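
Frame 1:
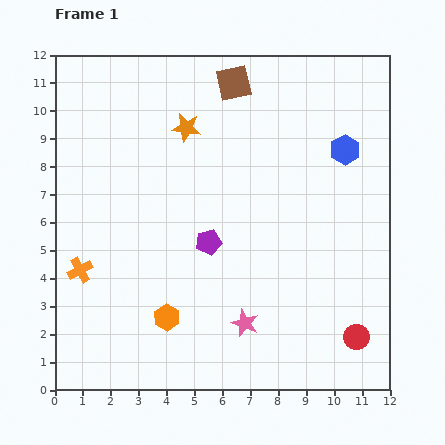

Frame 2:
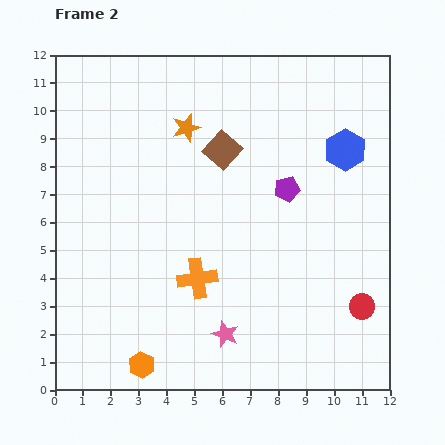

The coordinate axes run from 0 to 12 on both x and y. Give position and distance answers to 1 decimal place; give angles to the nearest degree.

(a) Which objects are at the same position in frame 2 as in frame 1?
the blue hexagon, the orange star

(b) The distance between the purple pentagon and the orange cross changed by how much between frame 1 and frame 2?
-0.2

Distance in frame 1: 4.7. Distance in frame 2: 4.5.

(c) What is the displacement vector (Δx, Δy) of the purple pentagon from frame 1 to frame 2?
(2.8, 1.9)

The purple pentagon was at (5.5, 5.3) in frame 1 and (8.3, 7.2) in frame 2.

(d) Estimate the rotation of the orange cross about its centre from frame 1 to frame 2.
21° clockwise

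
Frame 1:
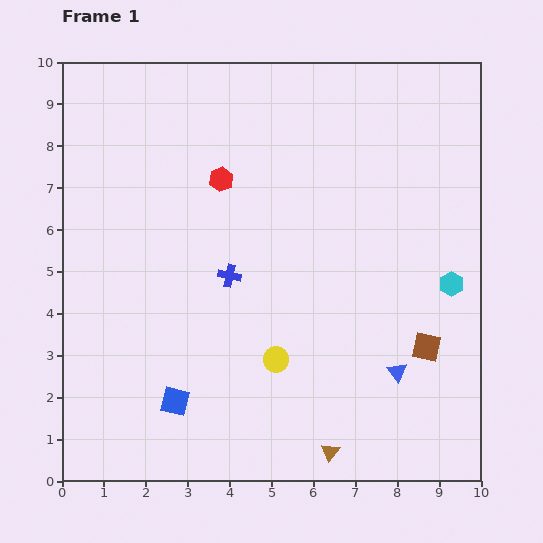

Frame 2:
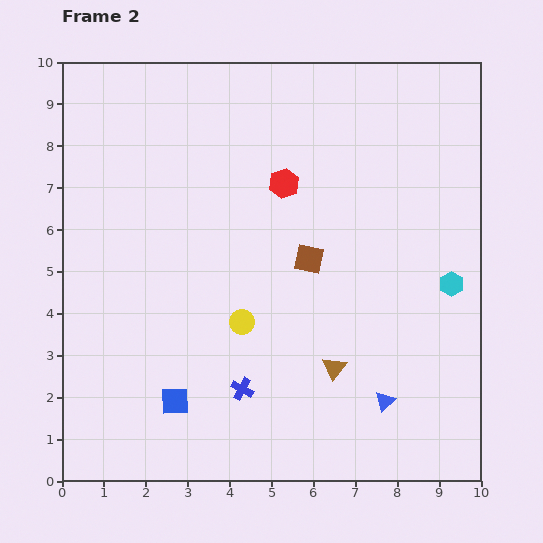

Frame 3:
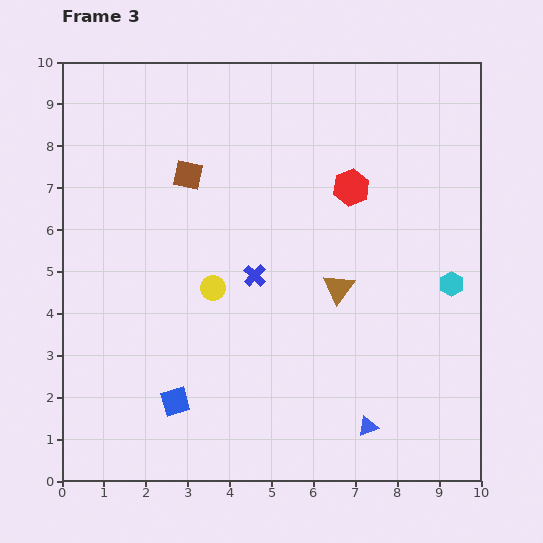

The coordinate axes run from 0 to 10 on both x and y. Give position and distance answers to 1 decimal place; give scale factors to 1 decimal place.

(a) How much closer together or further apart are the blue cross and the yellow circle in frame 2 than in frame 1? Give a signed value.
-0.7

Distance in frame 1: 2.3. Distance in frame 2: 1.6.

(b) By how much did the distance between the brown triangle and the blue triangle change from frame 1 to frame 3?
+0.9

Distance in frame 1: 2.5. Distance in frame 3: 3.4.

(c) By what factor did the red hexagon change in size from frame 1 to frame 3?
1.5×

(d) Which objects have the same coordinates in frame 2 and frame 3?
the blue square, the cyan hexagon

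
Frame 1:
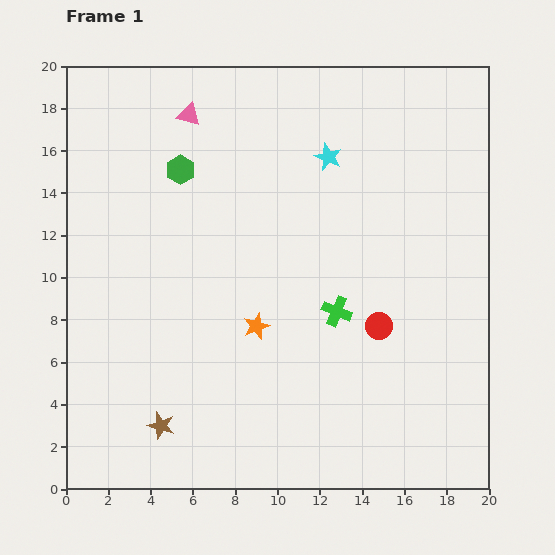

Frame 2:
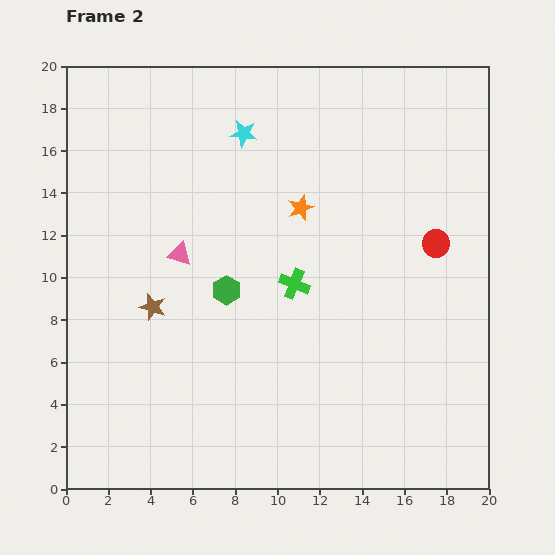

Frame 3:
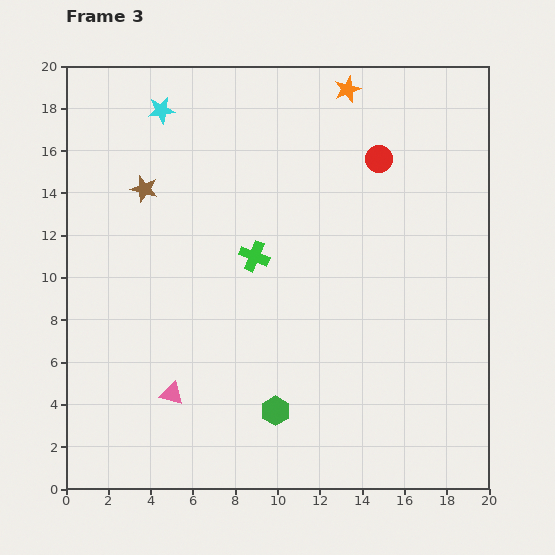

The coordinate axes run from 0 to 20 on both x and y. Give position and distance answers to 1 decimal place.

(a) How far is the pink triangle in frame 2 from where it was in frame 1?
6.6

The pink triangle moved from (5.8, 17.7) to (5.4, 11.1), a distance of √(0.4² + 6.6²) ≈ 6.6.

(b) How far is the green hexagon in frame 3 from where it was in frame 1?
12.3

The green hexagon moved from (5.4, 15.1) to (9.9, 3.7), a distance of √(4.5² + 11.4²) ≈ 12.3.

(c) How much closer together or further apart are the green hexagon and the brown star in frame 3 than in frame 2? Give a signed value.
+8.6

Distance in frame 2: 3.6. Distance in frame 3: 12.2.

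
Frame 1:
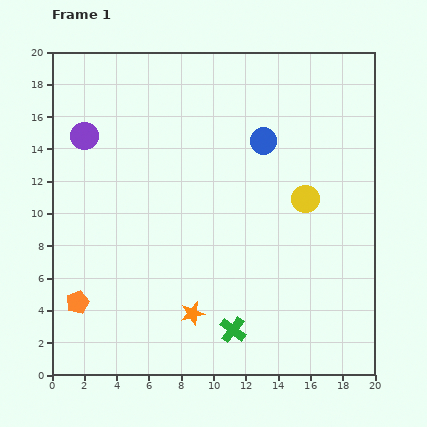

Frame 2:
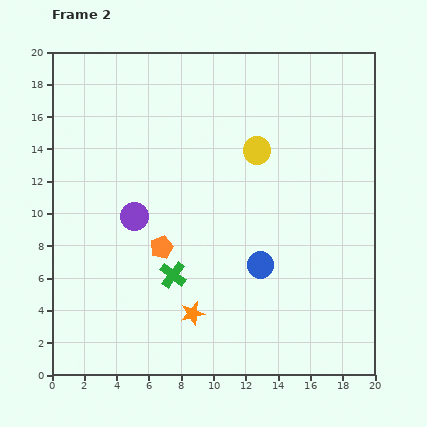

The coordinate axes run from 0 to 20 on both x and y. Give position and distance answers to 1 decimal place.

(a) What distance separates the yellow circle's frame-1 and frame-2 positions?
4.2

The yellow circle moved from (15.7, 10.9) to (12.7, 13.9), a distance of √(3.0² + 3.0²) ≈ 4.2.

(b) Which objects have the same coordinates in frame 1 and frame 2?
the orange star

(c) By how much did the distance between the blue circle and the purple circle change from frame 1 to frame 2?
-2.7

Distance in frame 1: 11.1. Distance in frame 2: 8.4.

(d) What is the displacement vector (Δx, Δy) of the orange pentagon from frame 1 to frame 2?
(5.2, 3.4)

The orange pentagon was at (1.6, 4.5) in frame 1 and (6.8, 7.9) in frame 2.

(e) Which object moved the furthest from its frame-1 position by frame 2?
the blue circle

(moved 7.7; next 6.2)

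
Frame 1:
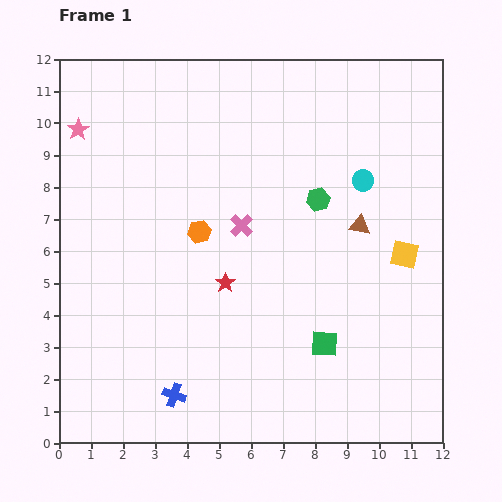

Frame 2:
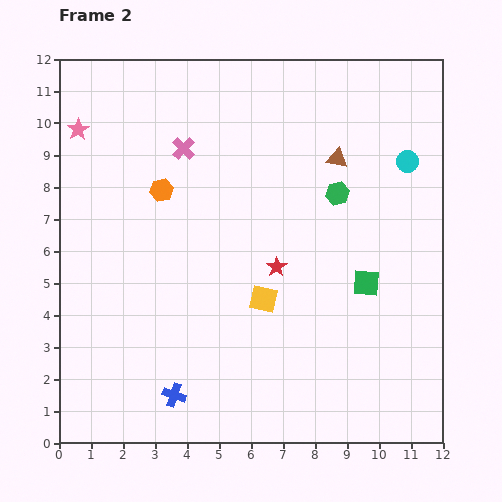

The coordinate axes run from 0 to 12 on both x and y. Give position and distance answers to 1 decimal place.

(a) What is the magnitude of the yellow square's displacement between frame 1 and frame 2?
4.6

The yellow square moved from (10.8, 5.9) to (6.4, 4.5), a distance of √(4.4² + 1.4²) ≈ 4.6.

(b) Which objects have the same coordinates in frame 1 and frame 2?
the pink star, the blue cross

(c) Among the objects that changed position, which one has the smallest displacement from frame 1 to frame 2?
the green hexagon

(moved 0.6)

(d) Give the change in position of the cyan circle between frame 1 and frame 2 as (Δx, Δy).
(1.4, 0.6)

The cyan circle was at (9.5, 8.2) in frame 1 and (10.9, 8.8) in frame 2.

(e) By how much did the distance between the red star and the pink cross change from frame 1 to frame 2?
+2.8

Distance in frame 1: 1.9. Distance in frame 2: 4.7.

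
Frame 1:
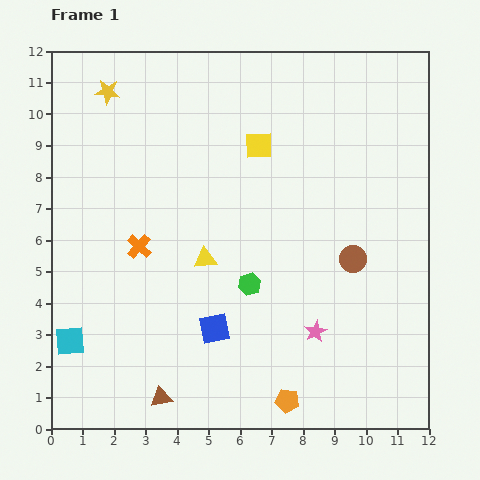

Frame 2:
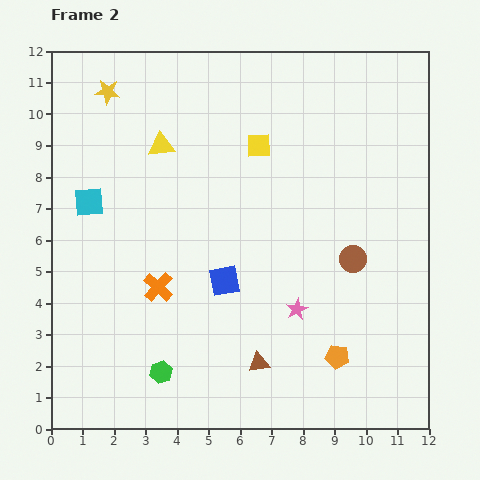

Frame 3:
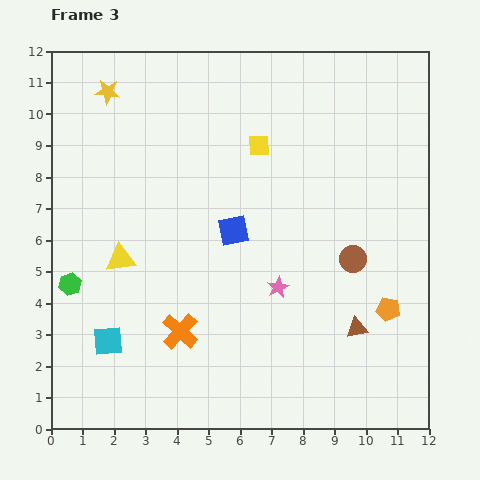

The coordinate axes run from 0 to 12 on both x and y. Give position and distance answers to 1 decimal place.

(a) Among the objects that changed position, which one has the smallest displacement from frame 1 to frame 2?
the pink star

(moved 0.9)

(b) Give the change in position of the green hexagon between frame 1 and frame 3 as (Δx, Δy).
(-5.7, 0.0)

The green hexagon was at (6.3, 4.6) in frame 1 and (0.6, 4.6) in frame 3.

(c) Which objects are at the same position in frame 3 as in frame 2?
the yellow square, the brown circle, the yellow star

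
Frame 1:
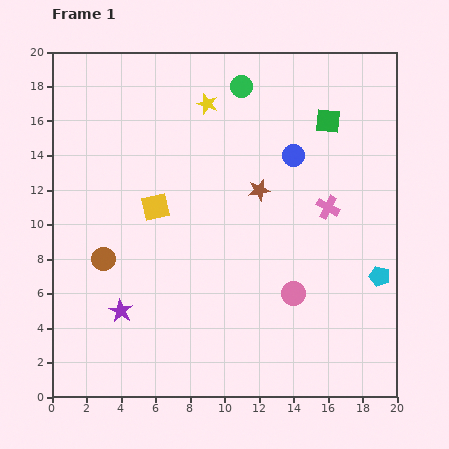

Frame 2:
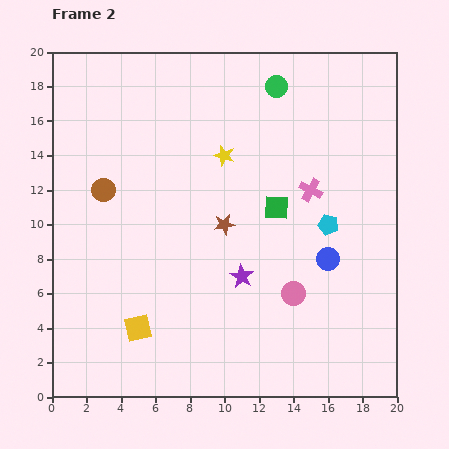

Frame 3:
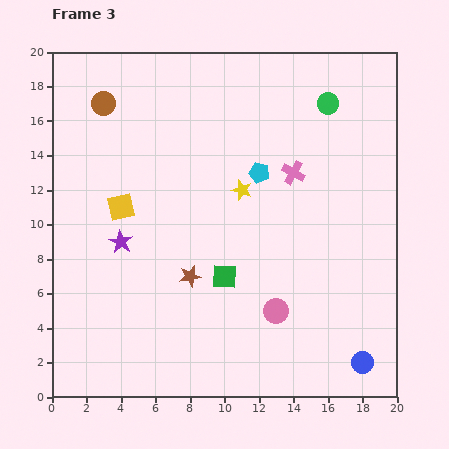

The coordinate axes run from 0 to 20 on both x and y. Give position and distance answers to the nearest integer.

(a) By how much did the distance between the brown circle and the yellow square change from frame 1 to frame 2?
+4

Distance in frame 1: 4. Distance in frame 2: 8.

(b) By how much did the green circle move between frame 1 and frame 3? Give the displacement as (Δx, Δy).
(5, -1)

The green circle was at (11, 18) in frame 1 and (16, 17) in frame 3.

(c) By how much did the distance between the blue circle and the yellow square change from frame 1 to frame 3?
+8

Distance in frame 1: 9. Distance in frame 3: 17.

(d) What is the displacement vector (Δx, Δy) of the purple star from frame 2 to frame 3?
(-7, 2)

The purple star was at (11, 7) in frame 2 and (4, 9) in frame 3.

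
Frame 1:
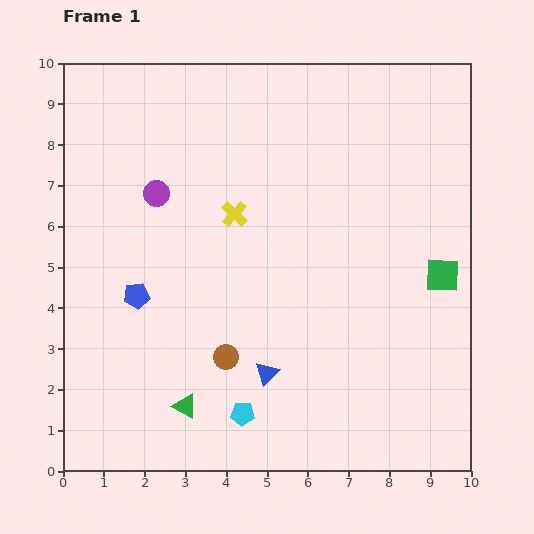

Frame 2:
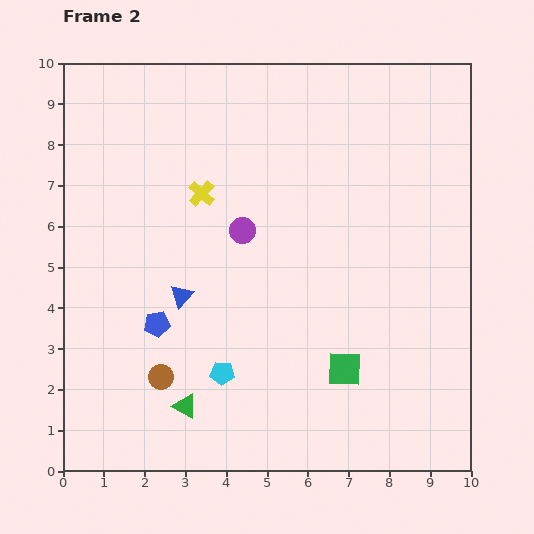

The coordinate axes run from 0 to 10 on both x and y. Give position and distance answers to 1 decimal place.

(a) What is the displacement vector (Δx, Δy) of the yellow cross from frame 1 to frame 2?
(-0.8, 0.5)

The yellow cross was at (4.2, 6.3) in frame 1 and (3.4, 6.8) in frame 2.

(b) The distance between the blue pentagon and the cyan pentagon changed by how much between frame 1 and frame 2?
-1.9

Distance in frame 1: 3.9. Distance in frame 2: 2.0.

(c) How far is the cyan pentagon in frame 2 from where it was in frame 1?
1.1

The cyan pentagon moved from (4.4, 1.4) to (3.9, 2.4), a distance of √(0.5² + 1.0²) ≈ 1.1.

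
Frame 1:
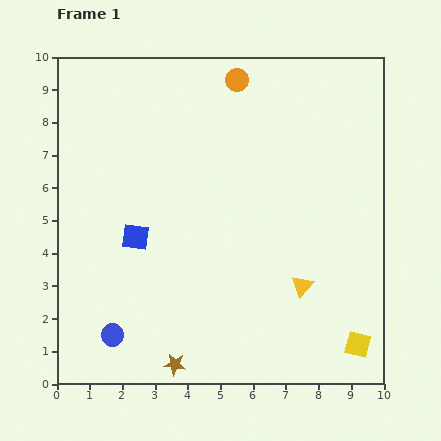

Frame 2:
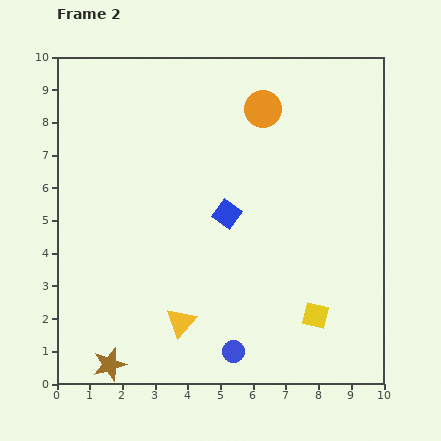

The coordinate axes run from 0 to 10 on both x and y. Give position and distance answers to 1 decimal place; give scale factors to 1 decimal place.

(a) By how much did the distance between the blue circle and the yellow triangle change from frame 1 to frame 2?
-4.2

Distance in frame 1: 6.0. Distance in frame 2: 1.8.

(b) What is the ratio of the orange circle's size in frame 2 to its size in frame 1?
1.6×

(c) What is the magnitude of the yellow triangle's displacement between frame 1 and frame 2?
3.9

The yellow triangle moved from (7.5, 3.0) to (3.8, 1.9), a distance of √(3.7² + 1.1²) ≈ 3.9.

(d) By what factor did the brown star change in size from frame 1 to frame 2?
1.5×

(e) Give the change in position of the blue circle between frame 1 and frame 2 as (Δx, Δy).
(3.7, -0.5)

The blue circle was at (1.7, 1.5) in frame 1 and (5.4, 1.0) in frame 2.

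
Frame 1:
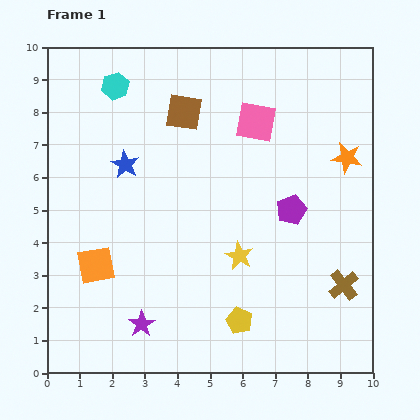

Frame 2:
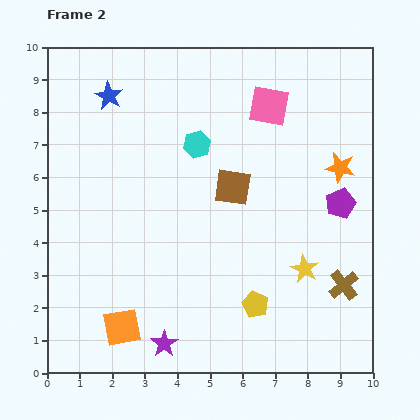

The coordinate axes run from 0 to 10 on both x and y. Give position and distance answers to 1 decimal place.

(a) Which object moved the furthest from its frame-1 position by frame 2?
the cyan hexagon

(moved 3.1; next 2.7)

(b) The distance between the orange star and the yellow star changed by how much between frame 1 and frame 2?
-1.2

Distance in frame 1: 4.5. Distance in frame 2: 3.3.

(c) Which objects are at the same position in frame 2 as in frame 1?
the brown cross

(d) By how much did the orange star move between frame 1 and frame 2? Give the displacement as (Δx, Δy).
(-0.2, -0.3)

The orange star was at (9.2, 6.6) in frame 1 and (9.0, 6.3) in frame 2.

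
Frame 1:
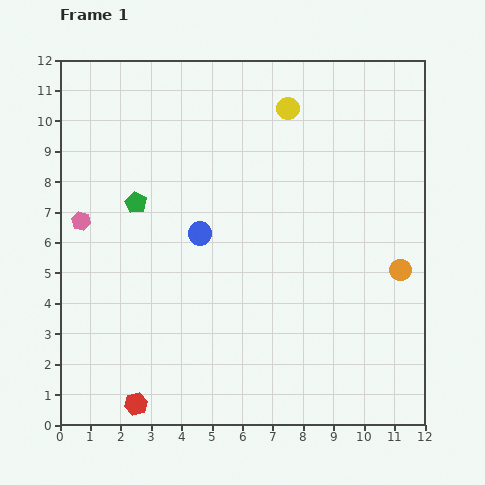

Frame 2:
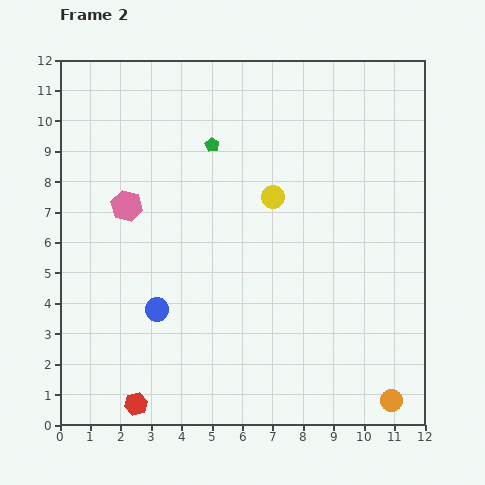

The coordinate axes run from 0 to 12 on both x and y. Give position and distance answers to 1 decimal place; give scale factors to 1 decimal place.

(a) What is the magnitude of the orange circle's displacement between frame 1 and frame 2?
4.3

The orange circle moved from (11.2, 5.1) to (10.9, 0.8), a distance of √(0.3² + 4.3²) ≈ 4.3.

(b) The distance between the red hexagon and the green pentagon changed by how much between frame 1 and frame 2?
+2.3

Distance in frame 1: 6.6. Distance in frame 2: 8.9.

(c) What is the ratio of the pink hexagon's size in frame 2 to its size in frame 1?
1.6×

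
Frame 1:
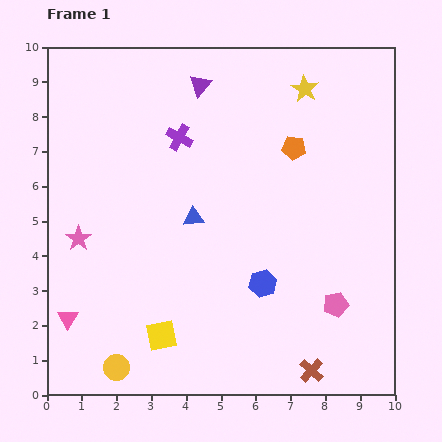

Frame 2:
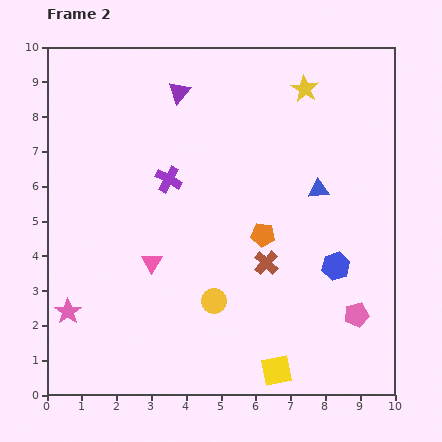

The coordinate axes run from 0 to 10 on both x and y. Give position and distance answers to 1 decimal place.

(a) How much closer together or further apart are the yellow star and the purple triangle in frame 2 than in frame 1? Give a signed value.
+0.6

Distance in frame 1: 3.0. Distance in frame 2: 3.6.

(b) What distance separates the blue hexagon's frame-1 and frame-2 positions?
2.2

The blue hexagon moved from (6.2, 3.2) to (8.3, 3.7), a distance of √(2.1² + 0.5²) ≈ 2.2.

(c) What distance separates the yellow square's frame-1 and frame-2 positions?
3.4

The yellow square moved from (3.3, 1.7) to (6.6, 0.7), a distance of √(3.3² + 1.0²) ≈ 3.4.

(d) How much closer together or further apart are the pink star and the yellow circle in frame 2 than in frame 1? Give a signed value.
+0.3

Distance in frame 1: 3.9. Distance in frame 2: 4.2.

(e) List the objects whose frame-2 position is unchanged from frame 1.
the yellow star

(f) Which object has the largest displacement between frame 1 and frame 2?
the blue triangle

(moved 3.7; next 3.4)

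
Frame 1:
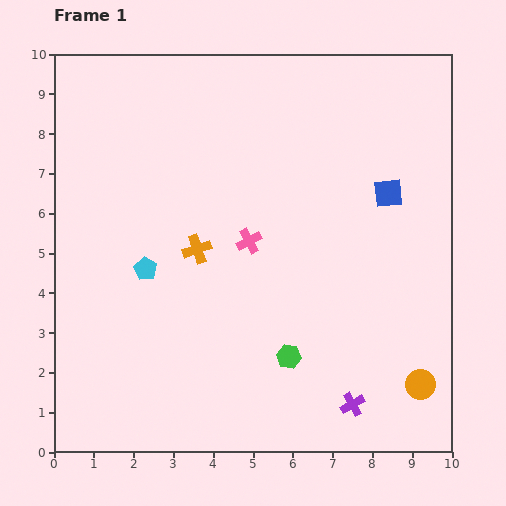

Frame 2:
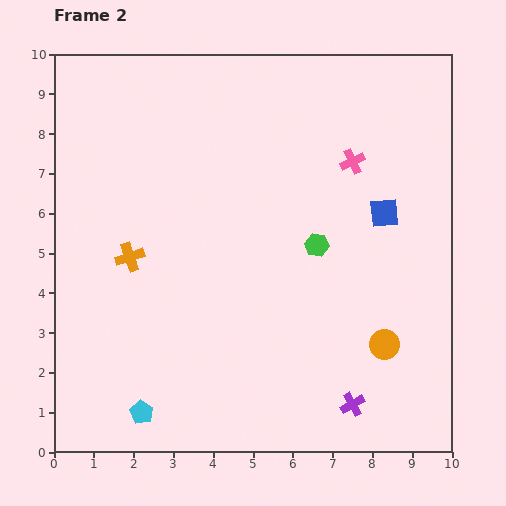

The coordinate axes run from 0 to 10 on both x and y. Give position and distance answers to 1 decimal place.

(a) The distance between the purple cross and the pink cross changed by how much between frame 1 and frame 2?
+1.2

Distance in frame 1: 4.9. Distance in frame 2: 6.1.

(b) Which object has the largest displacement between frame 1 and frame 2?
the cyan pentagon

(moved 3.6; next 3.3)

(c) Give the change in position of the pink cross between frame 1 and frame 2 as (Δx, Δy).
(2.6, 2.0)

The pink cross was at (4.9, 5.3) in frame 1 and (7.5, 7.3) in frame 2.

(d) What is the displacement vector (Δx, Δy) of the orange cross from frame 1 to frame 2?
(-1.7, -0.2)

The orange cross was at (3.6, 5.1) in frame 1 and (1.9, 4.9) in frame 2.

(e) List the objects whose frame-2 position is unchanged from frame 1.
the purple cross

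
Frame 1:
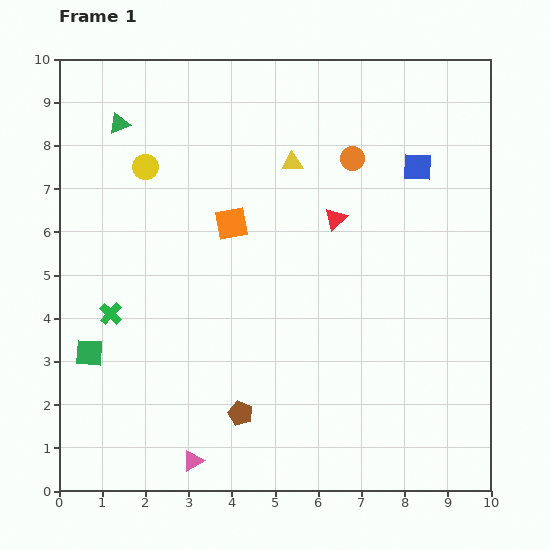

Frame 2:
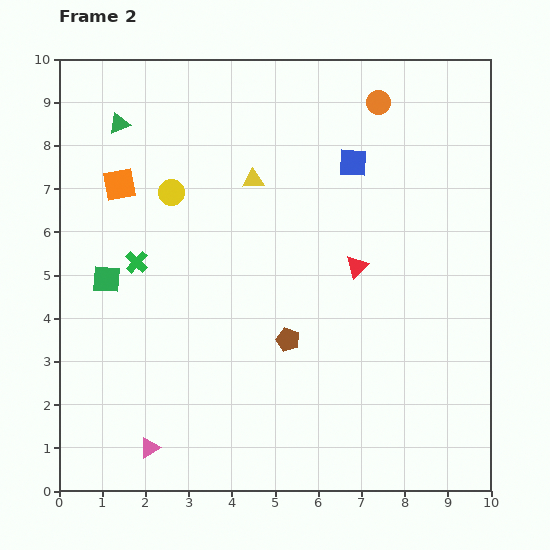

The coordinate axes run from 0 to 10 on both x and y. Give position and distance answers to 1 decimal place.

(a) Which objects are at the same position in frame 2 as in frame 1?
the green triangle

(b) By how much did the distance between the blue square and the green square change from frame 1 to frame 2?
-2.4

Distance in frame 1: 8.7. Distance in frame 2: 6.3.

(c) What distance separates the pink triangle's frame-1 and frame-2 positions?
1.0

The pink triangle moved from (3.1, 0.7) to (2.1, 1.0), a distance of √(1.0² + 0.3²) ≈ 1.0.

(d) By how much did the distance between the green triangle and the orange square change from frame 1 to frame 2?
-2.1

Distance in frame 1: 3.5. Distance in frame 2: 1.4.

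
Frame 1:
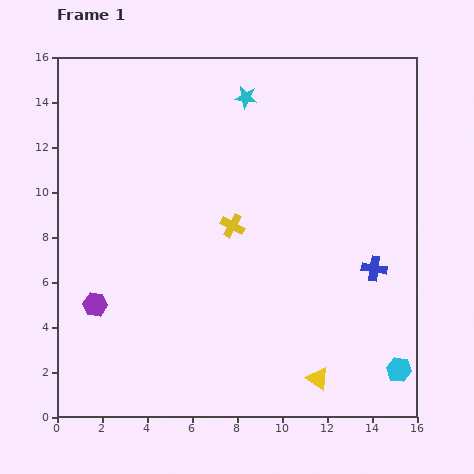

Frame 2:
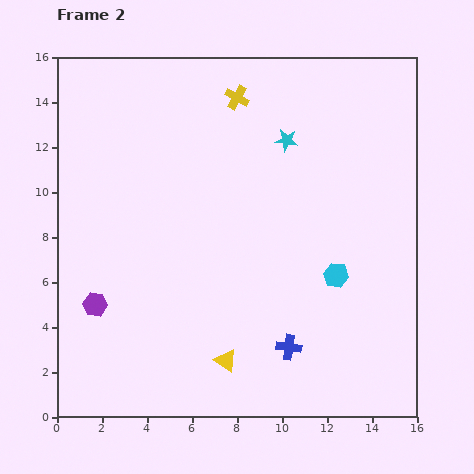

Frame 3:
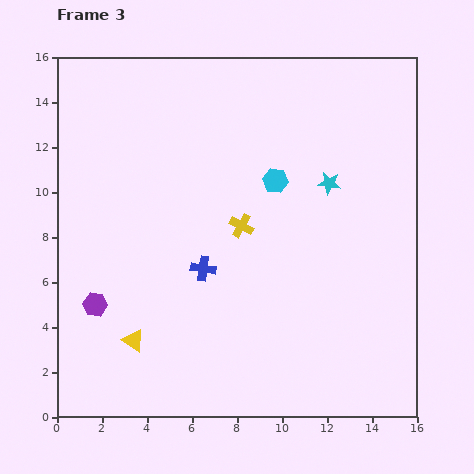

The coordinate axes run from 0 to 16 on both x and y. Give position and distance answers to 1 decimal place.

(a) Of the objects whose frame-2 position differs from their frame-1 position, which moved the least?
the cyan star

(moved 2.6)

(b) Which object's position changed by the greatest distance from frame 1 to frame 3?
the cyan hexagon

(moved 10.0; next 8.4)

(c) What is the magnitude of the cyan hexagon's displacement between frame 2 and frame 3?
5.0

The cyan hexagon moved from (12.4, 6.3) to (9.7, 10.5), a distance of √(2.7² + 4.2²) ≈ 5.0.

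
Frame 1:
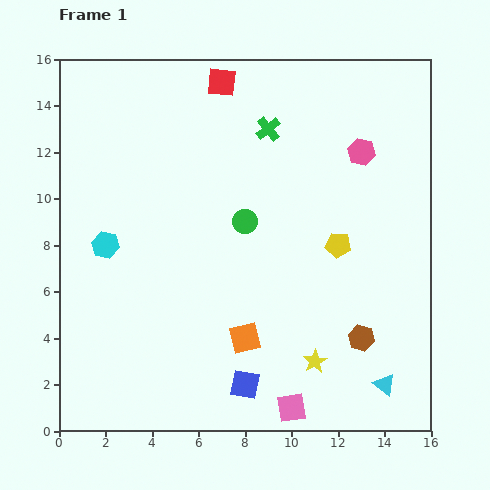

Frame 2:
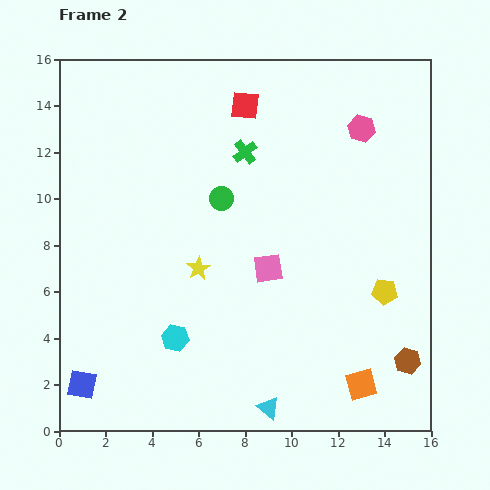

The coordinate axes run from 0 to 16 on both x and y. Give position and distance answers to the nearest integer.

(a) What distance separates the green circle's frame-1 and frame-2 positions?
1

The green circle moved from (8, 9) to (7, 10), a distance of √(1² + 1²) ≈ 1.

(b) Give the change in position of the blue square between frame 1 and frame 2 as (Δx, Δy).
(-7, 0)

The blue square was at (8, 2) in frame 1 and (1, 2) in frame 2.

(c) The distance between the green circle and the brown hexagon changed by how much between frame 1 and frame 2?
+4

Distance in frame 1: 7. Distance in frame 2: 11.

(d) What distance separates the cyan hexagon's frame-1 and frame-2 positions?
5

The cyan hexagon moved from (2, 8) to (5, 4), a distance of √(3² + 4²) ≈ 5.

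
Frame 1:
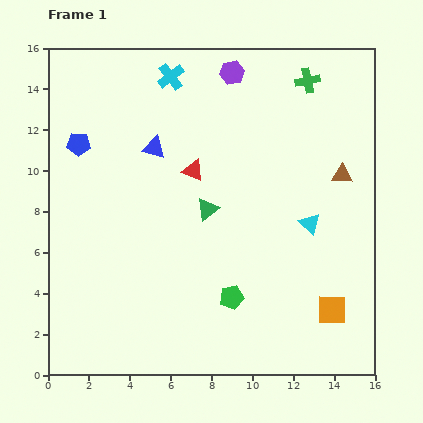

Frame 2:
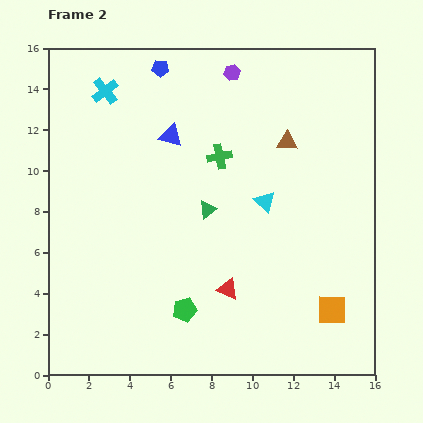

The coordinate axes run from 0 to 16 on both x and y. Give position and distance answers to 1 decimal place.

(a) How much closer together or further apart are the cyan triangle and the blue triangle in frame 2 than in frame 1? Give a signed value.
-2.9

Distance in frame 1: 8.5. Distance in frame 2: 5.6.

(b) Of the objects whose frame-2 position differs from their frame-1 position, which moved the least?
the blue triangle

(moved 1.0)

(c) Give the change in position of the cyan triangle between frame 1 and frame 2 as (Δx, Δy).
(-2.2, 1.1)

The cyan triangle was at (12.8, 7.4) in frame 1 and (10.6, 8.5) in frame 2.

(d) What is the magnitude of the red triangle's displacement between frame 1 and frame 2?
6.0

The red triangle moved from (7.1, 10.0) to (8.8, 4.2), a distance of √(1.7² + 5.8²) ≈ 6.0.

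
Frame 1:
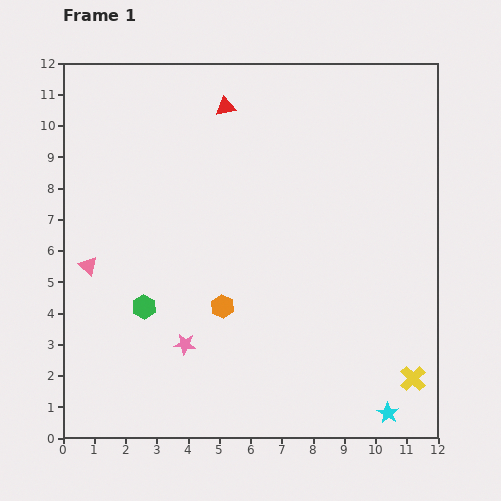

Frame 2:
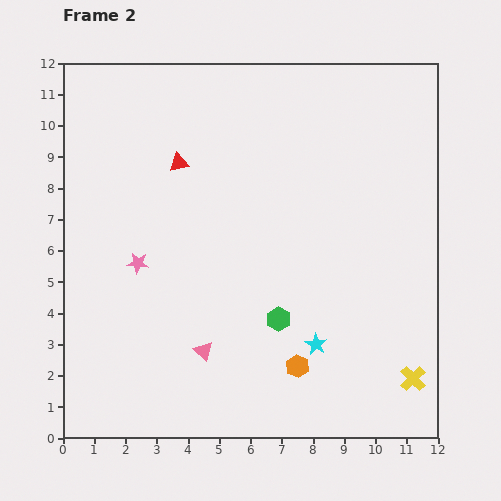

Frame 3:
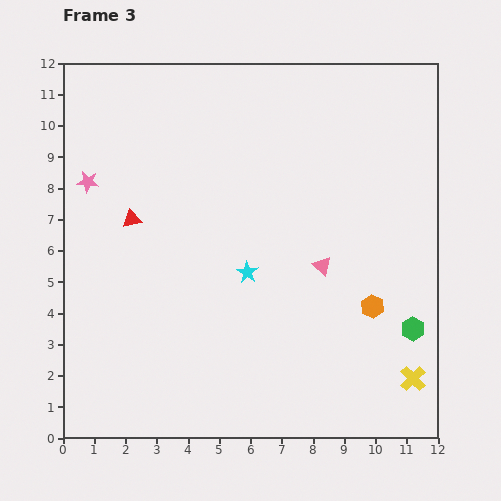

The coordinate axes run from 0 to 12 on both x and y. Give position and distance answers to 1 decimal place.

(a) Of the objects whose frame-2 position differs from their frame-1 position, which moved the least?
the red triangle

(moved 2.3)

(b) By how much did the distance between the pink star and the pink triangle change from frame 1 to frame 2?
-0.5

Distance in frame 1: 4.0. Distance in frame 2: 3.5.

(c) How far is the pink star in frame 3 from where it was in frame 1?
6.1

The pink star moved from (3.9, 3.0) to (0.8, 8.2), a distance of √(3.1² + 5.2²) ≈ 6.1.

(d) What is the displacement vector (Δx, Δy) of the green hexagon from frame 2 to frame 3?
(4.3, -0.3)

The green hexagon was at (6.9, 3.8) in frame 2 and (11.2, 3.5) in frame 3.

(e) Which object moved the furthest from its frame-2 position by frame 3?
the pink triangle

(moved 4.7; next 4.3)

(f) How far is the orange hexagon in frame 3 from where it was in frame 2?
3.1

The orange hexagon moved from (7.5, 2.3) to (9.9, 4.2), a distance of √(2.4² + 1.9²) ≈ 3.1.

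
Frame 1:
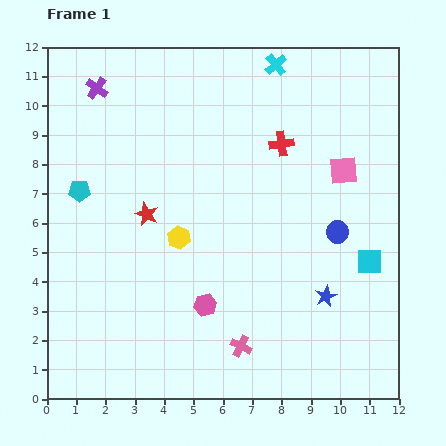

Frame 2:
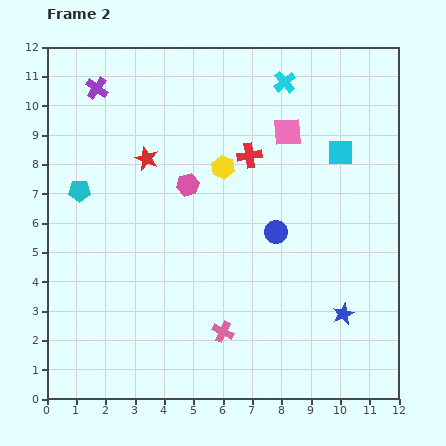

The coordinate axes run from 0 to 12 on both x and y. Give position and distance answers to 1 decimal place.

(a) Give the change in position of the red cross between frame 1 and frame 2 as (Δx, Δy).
(-1.1, -0.4)

The red cross was at (8.0, 8.7) in frame 1 and (6.9, 8.3) in frame 2.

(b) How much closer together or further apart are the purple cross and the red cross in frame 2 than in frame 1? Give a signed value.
-0.9

Distance in frame 1: 6.6. Distance in frame 2: 5.7.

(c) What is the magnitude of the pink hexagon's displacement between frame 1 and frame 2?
4.1

The pink hexagon moved from (5.4, 3.2) to (4.8, 7.3), a distance of √(0.6² + 4.1²) ≈ 4.1.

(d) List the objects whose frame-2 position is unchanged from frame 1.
the cyan pentagon, the purple cross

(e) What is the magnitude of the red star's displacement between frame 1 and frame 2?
1.9

The red star moved from (3.4, 6.3) to (3.4, 8.2), a distance of √(0.0² + 1.9²) ≈ 1.9.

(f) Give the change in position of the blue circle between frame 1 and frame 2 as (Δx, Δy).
(-2.1, 0.0)

The blue circle was at (9.9, 5.7) in frame 1 and (7.8, 5.7) in frame 2.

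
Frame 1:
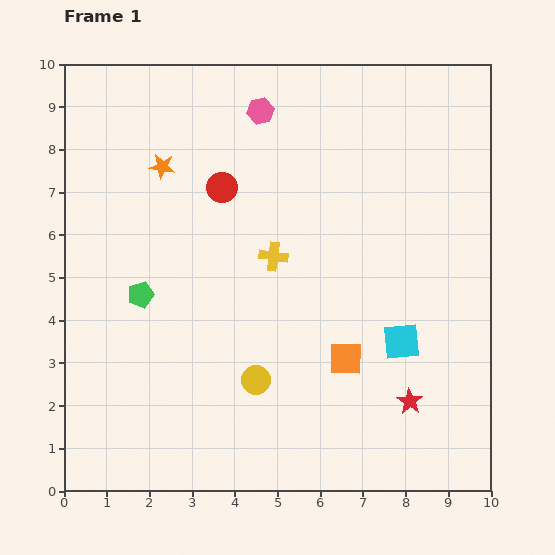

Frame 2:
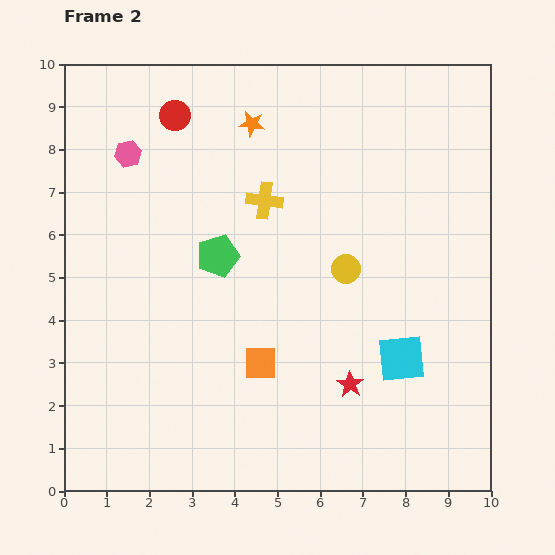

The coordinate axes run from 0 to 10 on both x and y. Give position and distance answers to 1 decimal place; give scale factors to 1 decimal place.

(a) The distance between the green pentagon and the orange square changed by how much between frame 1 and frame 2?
-2.3

Distance in frame 1: 5.0. Distance in frame 2: 2.7.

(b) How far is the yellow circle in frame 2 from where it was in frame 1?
3.3

The yellow circle moved from (4.5, 2.6) to (6.6, 5.2), a distance of √(2.1² + 2.6²) ≈ 3.3.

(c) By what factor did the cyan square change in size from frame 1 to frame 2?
1.3×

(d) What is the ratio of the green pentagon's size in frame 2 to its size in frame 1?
1.6×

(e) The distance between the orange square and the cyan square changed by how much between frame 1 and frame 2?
+1.9

Distance in frame 1: 1.4. Distance in frame 2: 3.3.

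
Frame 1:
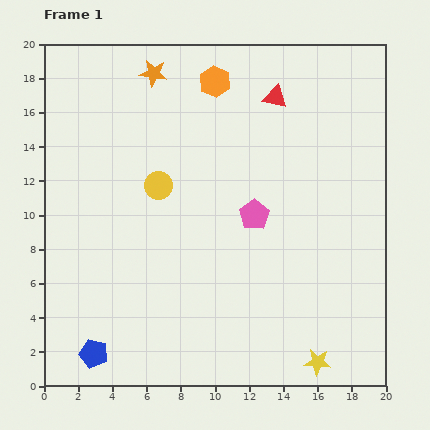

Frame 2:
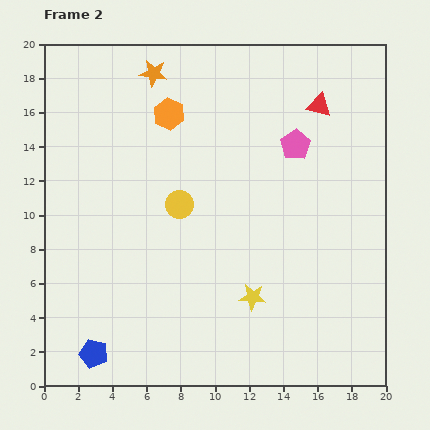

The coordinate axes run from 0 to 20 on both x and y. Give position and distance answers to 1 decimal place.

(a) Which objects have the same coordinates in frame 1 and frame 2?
the blue pentagon, the orange star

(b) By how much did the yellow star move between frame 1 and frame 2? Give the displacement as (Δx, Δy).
(-3.8, 3.8)

The yellow star was at (16.0, 1.4) in frame 1 and (12.2, 5.2) in frame 2.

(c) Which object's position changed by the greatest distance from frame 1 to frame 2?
the yellow star

(moved 5.4; next 4.8)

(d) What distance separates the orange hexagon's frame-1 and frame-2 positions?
3.3

The orange hexagon moved from (10.0, 17.8) to (7.3, 15.9), a distance of √(2.7² + 1.9²) ≈ 3.3.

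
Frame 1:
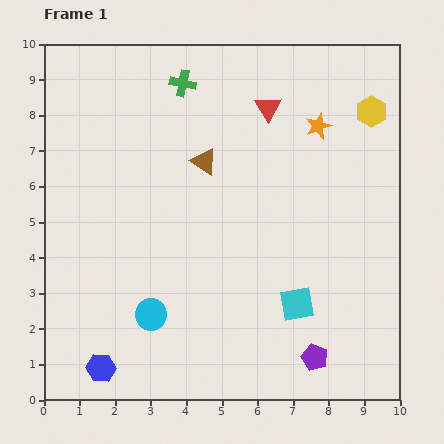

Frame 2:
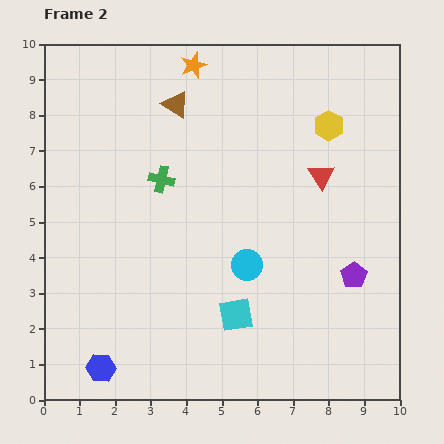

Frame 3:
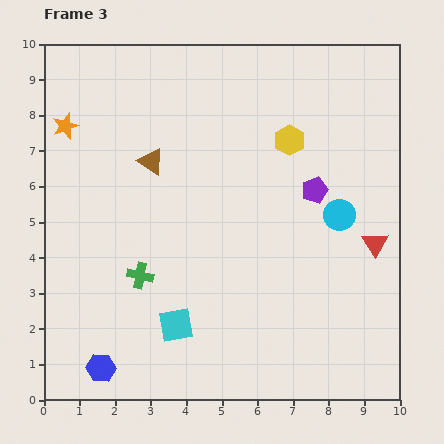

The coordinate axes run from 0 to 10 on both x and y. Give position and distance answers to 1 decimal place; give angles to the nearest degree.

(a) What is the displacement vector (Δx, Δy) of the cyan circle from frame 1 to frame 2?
(2.7, 1.4)

The cyan circle was at (3.0, 2.4) in frame 1 and (5.7, 3.8) in frame 2.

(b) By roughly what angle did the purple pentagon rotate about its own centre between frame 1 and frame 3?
30° clockwise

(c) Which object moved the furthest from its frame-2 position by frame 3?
the orange star

(moved 4.0; next 3.0)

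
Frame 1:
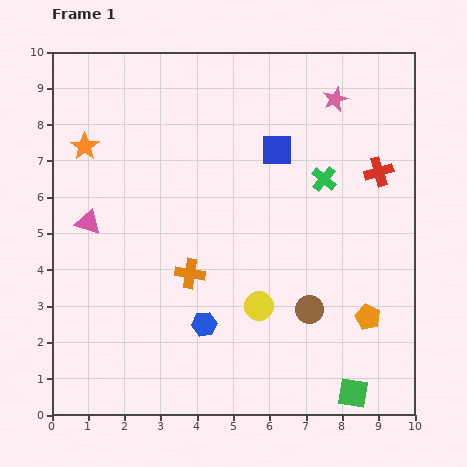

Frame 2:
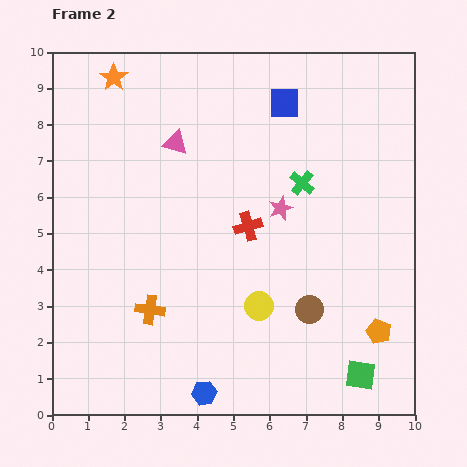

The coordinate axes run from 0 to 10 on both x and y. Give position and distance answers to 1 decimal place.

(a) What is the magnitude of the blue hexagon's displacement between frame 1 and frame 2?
1.9

The blue hexagon moved from (4.2, 2.5) to (4.2, 0.6), a distance of √(0.0² + 1.9²) ≈ 1.9.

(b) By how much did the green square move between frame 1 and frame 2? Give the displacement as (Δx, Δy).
(0.2, 0.5)

The green square was at (8.3, 0.6) in frame 1 and (8.5, 1.1) in frame 2.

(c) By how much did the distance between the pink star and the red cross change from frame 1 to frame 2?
-1.3

Distance in frame 1: 2.3. Distance in frame 2: 1.0.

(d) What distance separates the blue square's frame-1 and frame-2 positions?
1.3

The blue square moved from (6.2, 7.3) to (6.4, 8.6), a distance of √(0.2² + 1.3²) ≈ 1.3.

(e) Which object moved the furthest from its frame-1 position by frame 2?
the red cross

(moved 3.9; next 3.4)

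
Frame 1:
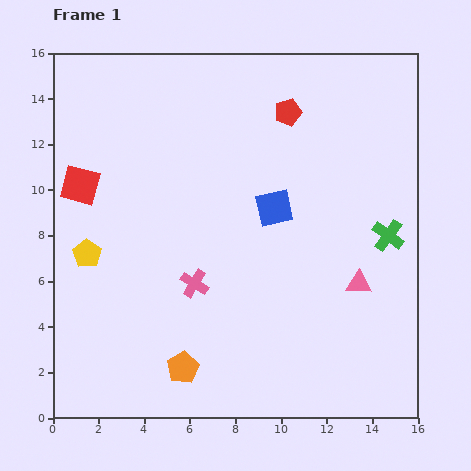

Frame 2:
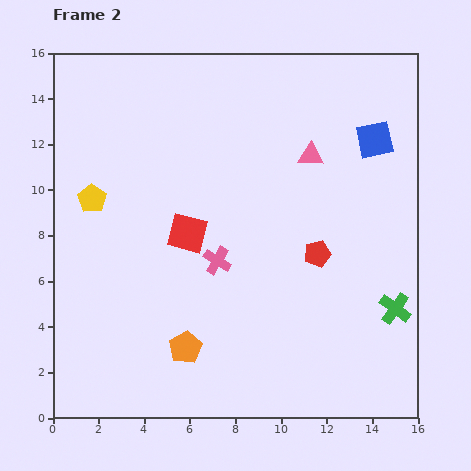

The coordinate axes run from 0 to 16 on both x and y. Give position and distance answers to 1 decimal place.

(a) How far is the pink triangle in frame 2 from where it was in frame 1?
6.0

The pink triangle moved from (13.4, 5.9) to (11.3, 11.5), a distance of √(2.1² + 5.6²) ≈ 6.0.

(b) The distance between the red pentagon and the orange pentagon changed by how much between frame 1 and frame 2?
-5.0

Distance in frame 1: 12.1. Distance in frame 2: 7.1.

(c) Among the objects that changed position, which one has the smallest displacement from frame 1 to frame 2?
the orange pentagon

(moved 0.9)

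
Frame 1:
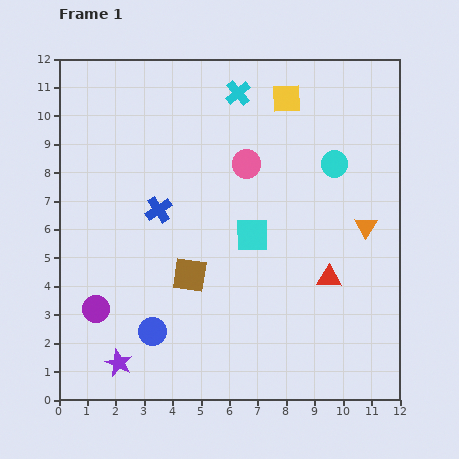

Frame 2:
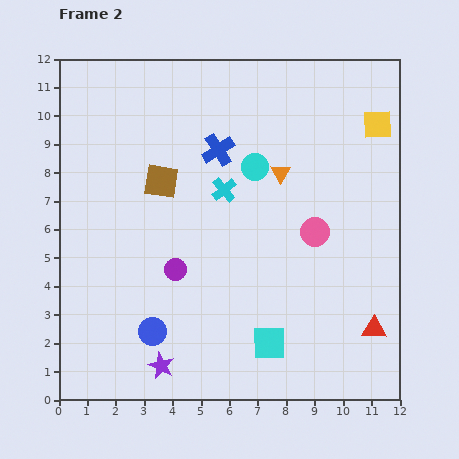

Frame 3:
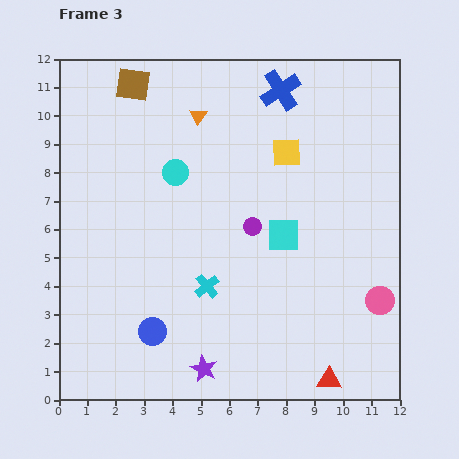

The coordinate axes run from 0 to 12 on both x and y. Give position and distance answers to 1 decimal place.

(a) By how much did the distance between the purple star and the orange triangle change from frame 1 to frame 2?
-1.9

Distance in frame 1: 9.9. Distance in frame 2: 8.0.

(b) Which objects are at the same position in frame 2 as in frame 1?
the blue circle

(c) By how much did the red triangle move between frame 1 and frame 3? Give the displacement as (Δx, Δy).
(0.0, -3.6)

The red triangle was at (9.5, 4.3) in frame 1 and (9.5, 0.7) in frame 3.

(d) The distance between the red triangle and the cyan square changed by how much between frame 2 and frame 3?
+1.6

Distance in frame 2: 3.7. Distance in frame 3: 5.3.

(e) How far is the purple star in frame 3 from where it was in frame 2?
1.5

The purple star moved from (3.6, 1.2) to (5.1, 1.1), a distance of √(1.5² + 0.1²) ≈ 1.5.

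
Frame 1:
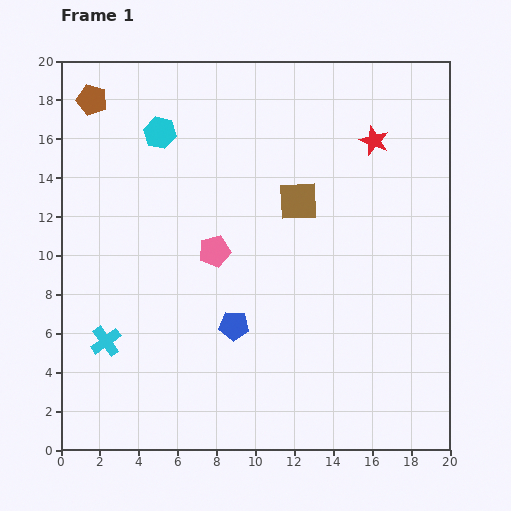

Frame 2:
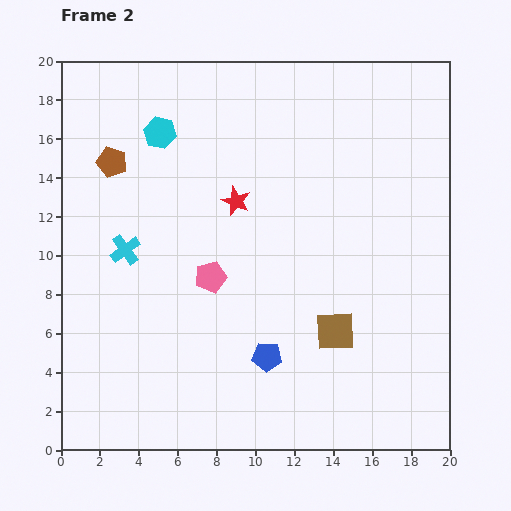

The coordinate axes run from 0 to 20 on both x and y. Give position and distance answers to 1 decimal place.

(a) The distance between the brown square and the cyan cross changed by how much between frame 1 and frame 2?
-0.6

Distance in frame 1: 12.2. Distance in frame 2: 11.6.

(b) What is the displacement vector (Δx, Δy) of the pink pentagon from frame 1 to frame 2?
(-0.2, -1.3)

The pink pentagon was at (7.9, 10.2) in frame 1 and (7.7, 8.9) in frame 2.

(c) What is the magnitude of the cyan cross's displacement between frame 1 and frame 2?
4.8

The cyan cross moved from (2.3, 5.6) to (3.3, 10.3), a distance of √(1.0² + 4.7²) ≈ 4.8.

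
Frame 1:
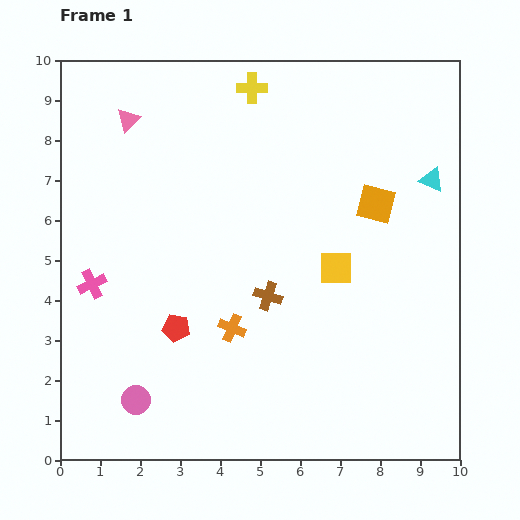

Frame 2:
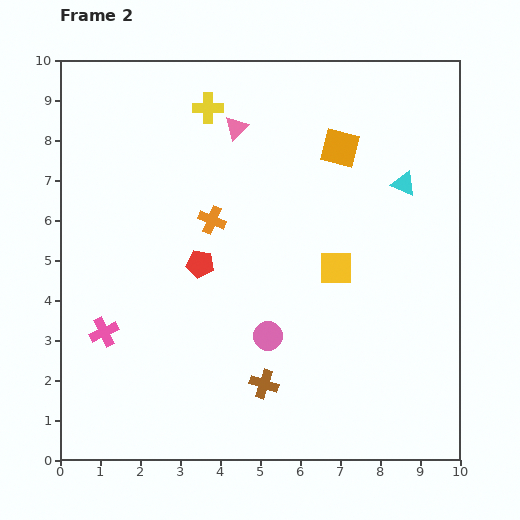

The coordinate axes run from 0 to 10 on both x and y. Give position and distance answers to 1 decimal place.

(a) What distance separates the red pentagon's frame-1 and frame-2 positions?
1.7

The red pentagon moved from (2.9, 3.3) to (3.5, 4.9), a distance of √(0.6² + 1.6²) ≈ 1.7.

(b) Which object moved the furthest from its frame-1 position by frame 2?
the pink circle

(moved 3.7; next 2.7)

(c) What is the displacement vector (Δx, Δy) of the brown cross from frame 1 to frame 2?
(-0.1, -2.2)

The brown cross was at (5.2, 4.1) in frame 1 and (5.1, 1.9) in frame 2.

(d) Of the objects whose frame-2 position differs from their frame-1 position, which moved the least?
the cyan triangle

(moved 0.7)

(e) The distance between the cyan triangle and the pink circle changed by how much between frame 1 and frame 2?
-4.1

Distance in frame 1: 9.2. Distance in frame 2: 5.1.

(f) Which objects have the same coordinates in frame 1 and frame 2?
the yellow square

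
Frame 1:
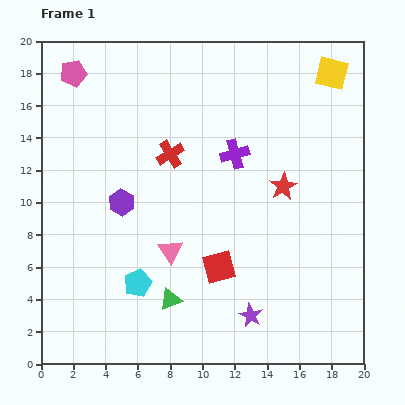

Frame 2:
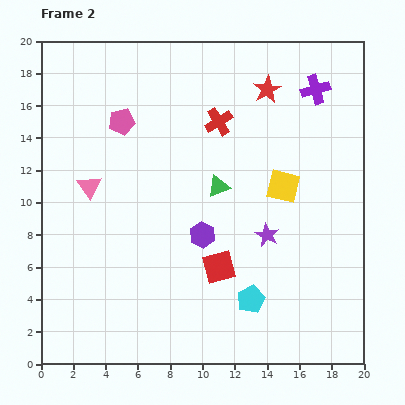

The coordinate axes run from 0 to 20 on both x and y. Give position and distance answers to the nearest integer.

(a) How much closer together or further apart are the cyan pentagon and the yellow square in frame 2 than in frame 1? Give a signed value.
-11

Distance in frame 1: 18. Distance in frame 2: 7.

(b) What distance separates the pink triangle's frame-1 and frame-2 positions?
6

The pink triangle moved from (8, 7) to (3, 11), a distance of √(5² + 4²) ≈ 6.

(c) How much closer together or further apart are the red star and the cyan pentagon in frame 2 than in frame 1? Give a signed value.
+2

Distance in frame 1: 11. Distance in frame 2: 13.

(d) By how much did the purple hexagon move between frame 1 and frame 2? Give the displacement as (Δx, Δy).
(5, -2)

The purple hexagon was at (5, 10) in frame 1 and (10, 8) in frame 2.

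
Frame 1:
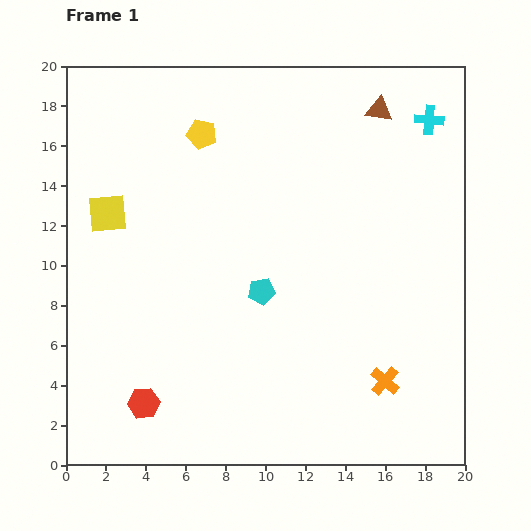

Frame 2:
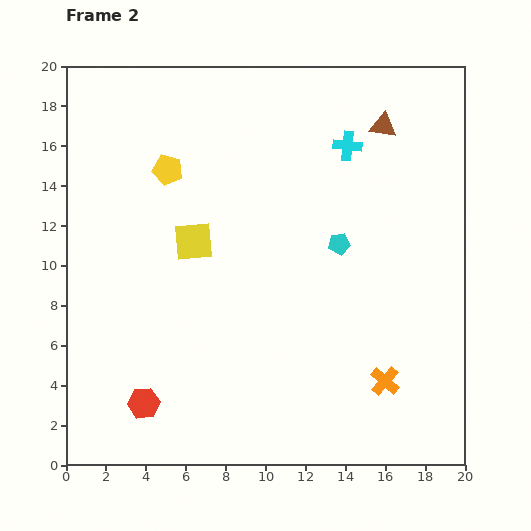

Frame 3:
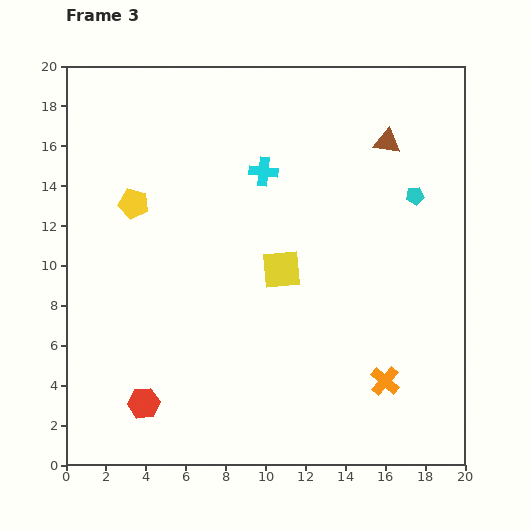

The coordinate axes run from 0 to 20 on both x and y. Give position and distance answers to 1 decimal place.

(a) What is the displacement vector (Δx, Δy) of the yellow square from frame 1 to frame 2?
(4.3, -1.4)

The yellow square was at (2.1, 12.6) in frame 1 and (6.4, 11.2) in frame 2.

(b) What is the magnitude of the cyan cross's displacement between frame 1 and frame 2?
4.3

The cyan cross moved from (18.2, 17.3) to (14.1, 16.0), a distance of √(4.1² + 1.3²) ≈ 4.3.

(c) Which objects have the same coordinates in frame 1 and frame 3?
the red hexagon, the orange cross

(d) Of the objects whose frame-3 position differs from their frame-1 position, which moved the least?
the brown triangle

(moved 1.6)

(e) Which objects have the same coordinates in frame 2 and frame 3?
the red hexagon, the orange cross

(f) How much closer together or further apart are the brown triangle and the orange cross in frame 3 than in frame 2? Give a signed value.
-0.8

Distance in frame 2: 12.8. Distance in frame 3: 12.0.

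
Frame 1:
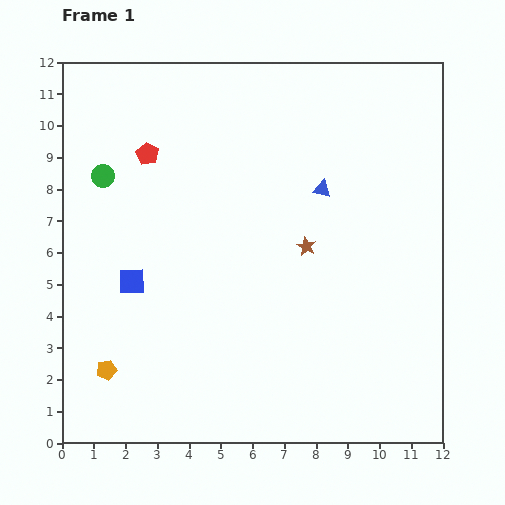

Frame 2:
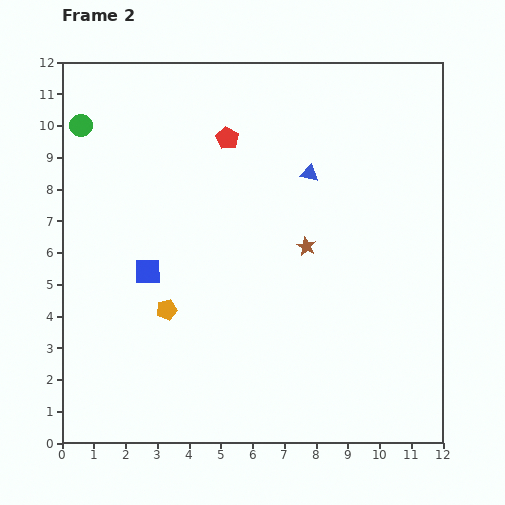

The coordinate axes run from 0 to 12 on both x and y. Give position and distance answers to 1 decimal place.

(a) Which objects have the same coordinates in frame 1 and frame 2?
the brown star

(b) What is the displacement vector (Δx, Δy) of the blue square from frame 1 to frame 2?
(0.5, 0.3)

The blue square was at (2.2, 5.1) in frame 1 and (2.7, 5.4) in frame 2.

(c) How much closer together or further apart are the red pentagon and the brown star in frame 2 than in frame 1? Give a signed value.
-1.6

Distance in frame 1: 5.8. Distance in frame 2: 4.2.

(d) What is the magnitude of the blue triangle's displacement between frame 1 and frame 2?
0.6

The blue triangle moved from (8.2, 8.0) to (7.8, 8.5), a distance of √(0.4² + 0.5²) ≈ 0.6.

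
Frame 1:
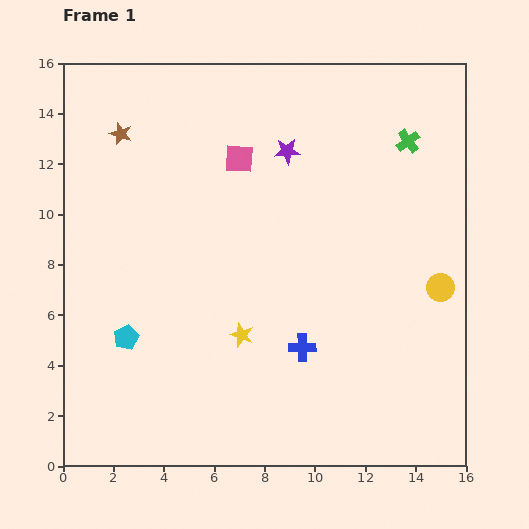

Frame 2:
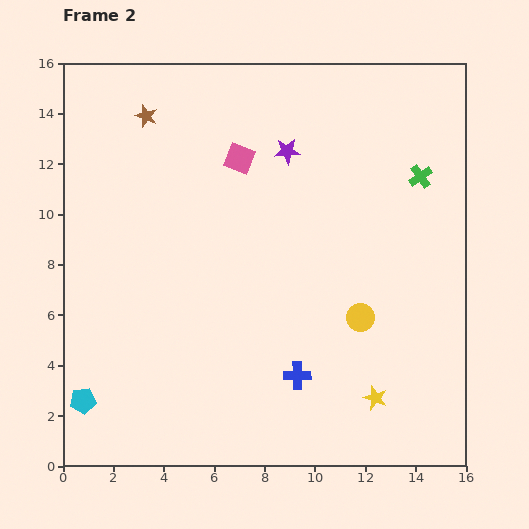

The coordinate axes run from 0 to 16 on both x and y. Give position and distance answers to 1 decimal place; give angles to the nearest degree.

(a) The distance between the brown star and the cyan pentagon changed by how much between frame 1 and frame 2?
+3.5

Distance in frame 1: 8.1. Distance in frame 2: 11.6.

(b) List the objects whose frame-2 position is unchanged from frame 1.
the purple star, the pink square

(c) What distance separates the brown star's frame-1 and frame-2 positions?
1.2

The brown star moved from (2.3, 13.2) to (3.3, 13.9), a distance of √(1.0² + 0.7²) ≈ 1.2.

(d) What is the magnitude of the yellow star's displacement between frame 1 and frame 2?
5.9

The yellow star moved from (7.1, 5.2) to (12.4, 2.7), a distance of √(5.3² + 2.5²) ≈ 5.9.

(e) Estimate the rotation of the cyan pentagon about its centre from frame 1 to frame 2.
18° clockwise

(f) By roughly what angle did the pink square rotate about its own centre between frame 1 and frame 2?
18° clockwise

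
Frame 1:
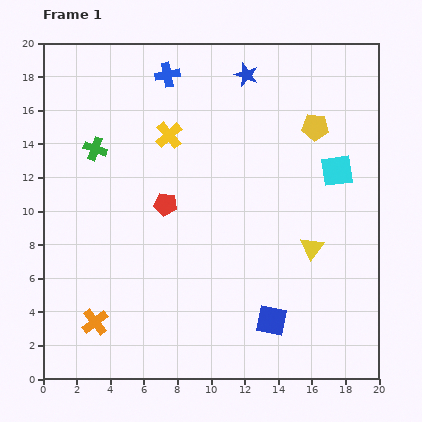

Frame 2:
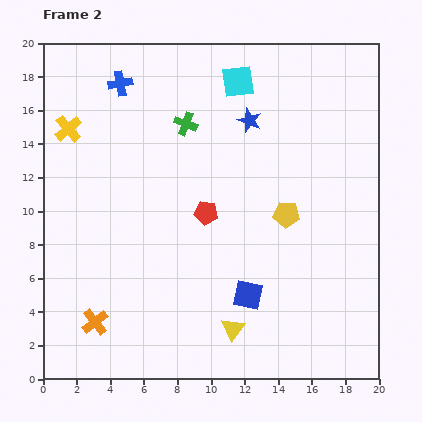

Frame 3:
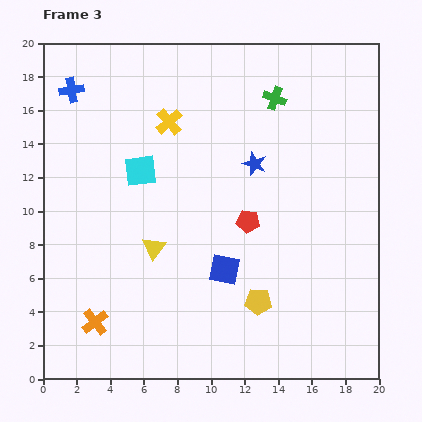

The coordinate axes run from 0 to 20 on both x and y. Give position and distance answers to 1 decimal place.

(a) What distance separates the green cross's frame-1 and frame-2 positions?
5.6

The green cross moved from (3.1, 13.7) to (8.5, 15.2), a distance of √(5.4² + 1.5²) ≈ 5.6.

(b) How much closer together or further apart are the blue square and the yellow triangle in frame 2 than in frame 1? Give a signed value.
-2.7

Distance in frame 1: 4.9. Distance in frame 2: 2.2.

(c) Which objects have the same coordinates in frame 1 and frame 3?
the orange cross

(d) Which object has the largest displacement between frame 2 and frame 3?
the cyan square

(moved 7.9; next 6.7)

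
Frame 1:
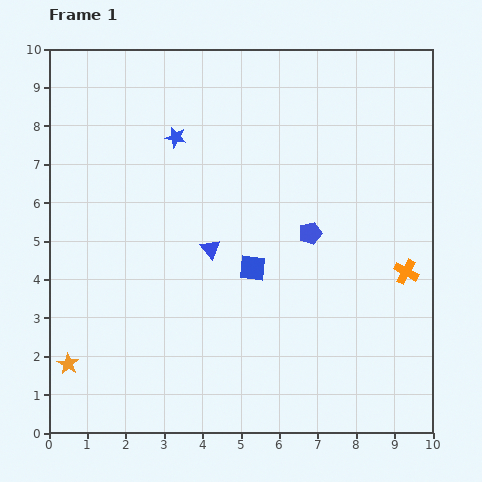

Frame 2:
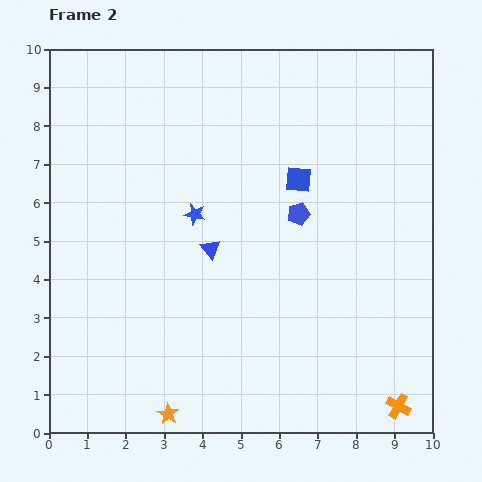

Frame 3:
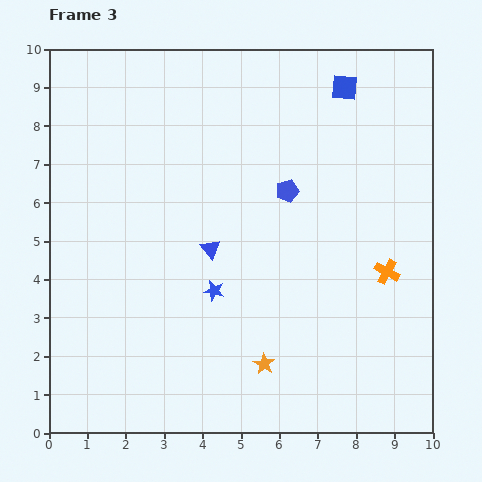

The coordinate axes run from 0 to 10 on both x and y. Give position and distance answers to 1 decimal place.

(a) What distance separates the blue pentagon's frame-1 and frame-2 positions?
0.6

The blue pentagon moved from (6.8, 5.2) to (6.5, 5.7), a distance of √(0.3² + 0.5²) ≈ 0.6.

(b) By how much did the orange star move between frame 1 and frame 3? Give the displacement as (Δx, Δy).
(5.1, 0.0)

The orange star was at (0.5, 1.8) in frame 1 and (5.6, 1.8) in frame 3.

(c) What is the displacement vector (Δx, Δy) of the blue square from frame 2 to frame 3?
(1.2, 2.4)

The blue square was at (6.5, 6.6) in frame 2 and (7.7, 9.0) in frame 3.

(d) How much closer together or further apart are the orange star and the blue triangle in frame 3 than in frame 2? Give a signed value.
-1.1

Distance in frame 2: 4.4. Distance in frame 3: 3.3.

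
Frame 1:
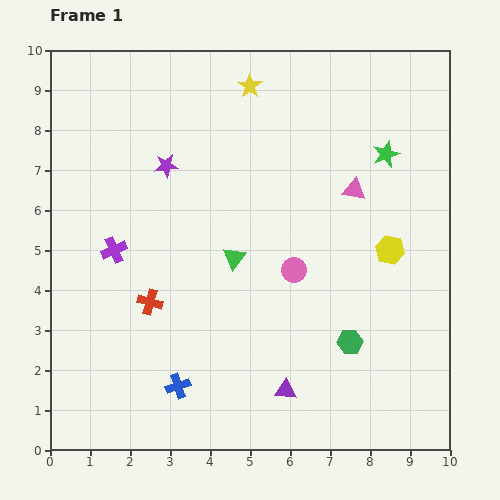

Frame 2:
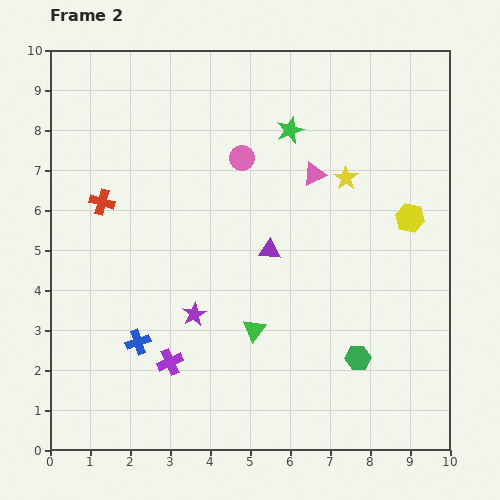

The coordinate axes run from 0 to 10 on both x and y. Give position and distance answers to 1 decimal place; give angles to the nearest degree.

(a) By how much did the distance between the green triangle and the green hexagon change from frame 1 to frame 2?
-0.9

Distance in frame 1: 3.6. Distance in frame 2: 2.7.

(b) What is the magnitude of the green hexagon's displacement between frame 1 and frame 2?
0.4

The green hexagon moved from (7.5, 2.7) to (7.7, 2.3), a distance of √(0.2² + 0.4²) ≈ 0.4.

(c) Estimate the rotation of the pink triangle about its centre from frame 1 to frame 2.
35° counter-clockwise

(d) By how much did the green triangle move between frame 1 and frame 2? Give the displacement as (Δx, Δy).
(0.5, -1.8)

The green triangle was at (4.6, 4.8) in frame 1 and (5.1, 3.0) in frame 2.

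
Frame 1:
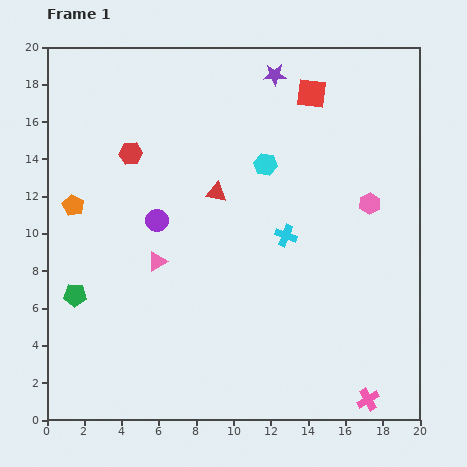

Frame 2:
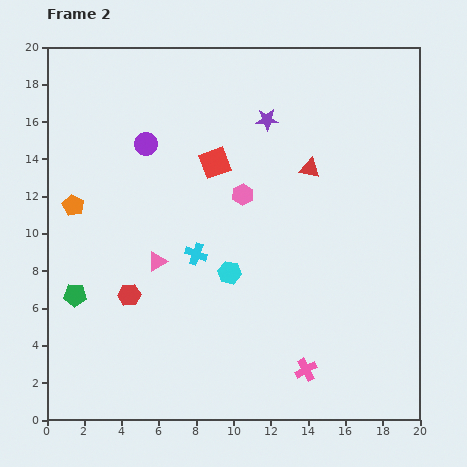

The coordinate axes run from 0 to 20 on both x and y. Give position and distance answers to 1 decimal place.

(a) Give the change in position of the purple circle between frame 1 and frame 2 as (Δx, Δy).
(-0.6, 4.1)

The purple circle was at (5.9, 10.7) in frame 1 and (5.3, 14.8) in frame 2.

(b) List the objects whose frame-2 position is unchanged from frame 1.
the pink triangle, the orange pentagon, the green pentagon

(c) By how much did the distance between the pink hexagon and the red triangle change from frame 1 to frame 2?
-4.3

Distance in frame 1: 8.2. Distance in frame 2: 3.9.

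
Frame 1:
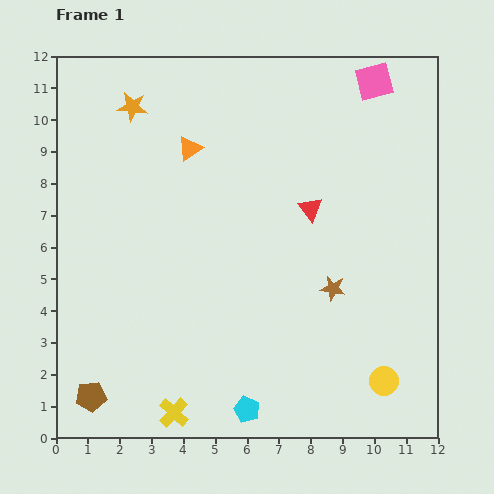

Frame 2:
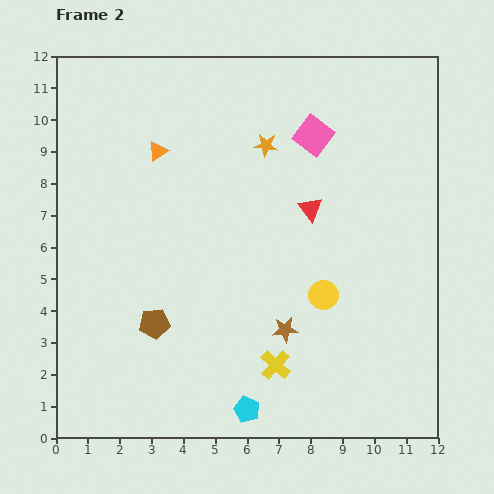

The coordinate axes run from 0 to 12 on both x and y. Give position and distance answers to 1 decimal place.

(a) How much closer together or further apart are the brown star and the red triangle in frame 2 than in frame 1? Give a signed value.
+1.3

Distance in frame 1: 2.6. Distance in frame 2: 3.9.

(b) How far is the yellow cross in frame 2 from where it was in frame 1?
3.5

The yellow cross moved from (3.7, 0.8) to (6.9, 2.3), a distance of √(3.2² + 1.5²) ≈ 3.5.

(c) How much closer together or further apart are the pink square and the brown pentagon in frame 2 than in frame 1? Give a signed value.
-5.6

Distance in frame 1: 13.3. Distance in frame 2: 7.7.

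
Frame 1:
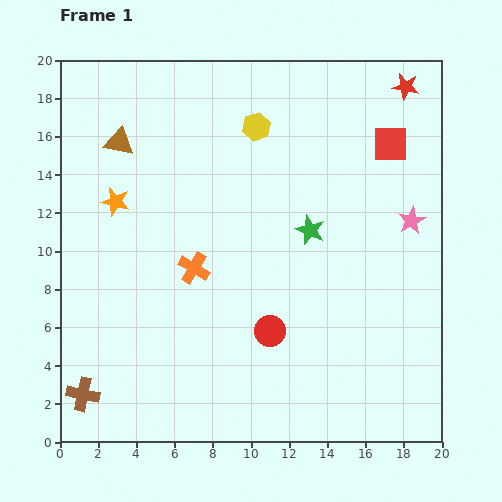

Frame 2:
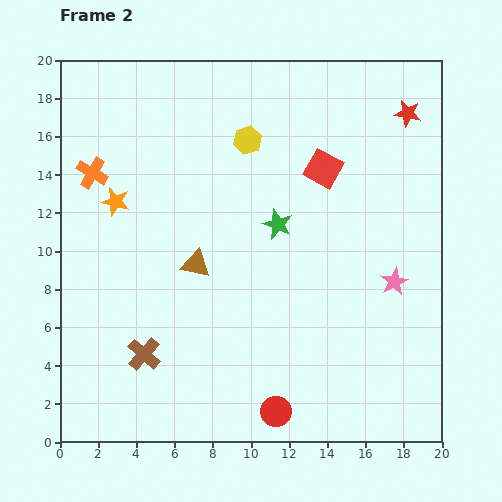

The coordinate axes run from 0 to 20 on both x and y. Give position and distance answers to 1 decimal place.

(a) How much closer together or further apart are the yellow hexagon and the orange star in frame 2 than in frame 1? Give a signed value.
-0.8

Distance in frame 1: 8.4. Distance in frame 2: 7.6.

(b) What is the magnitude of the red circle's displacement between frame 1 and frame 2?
4.2

The red circle moved from (11.0, 5.8) to (11.3, 1.6), a distance of √(0.3² + 4.2²) ≈ 4.2.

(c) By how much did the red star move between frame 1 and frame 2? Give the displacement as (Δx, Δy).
(0.1, -1.4)

The red star was at (18.1, 18.6) in frame 1 and (18.2, 17.2) in frame 2.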